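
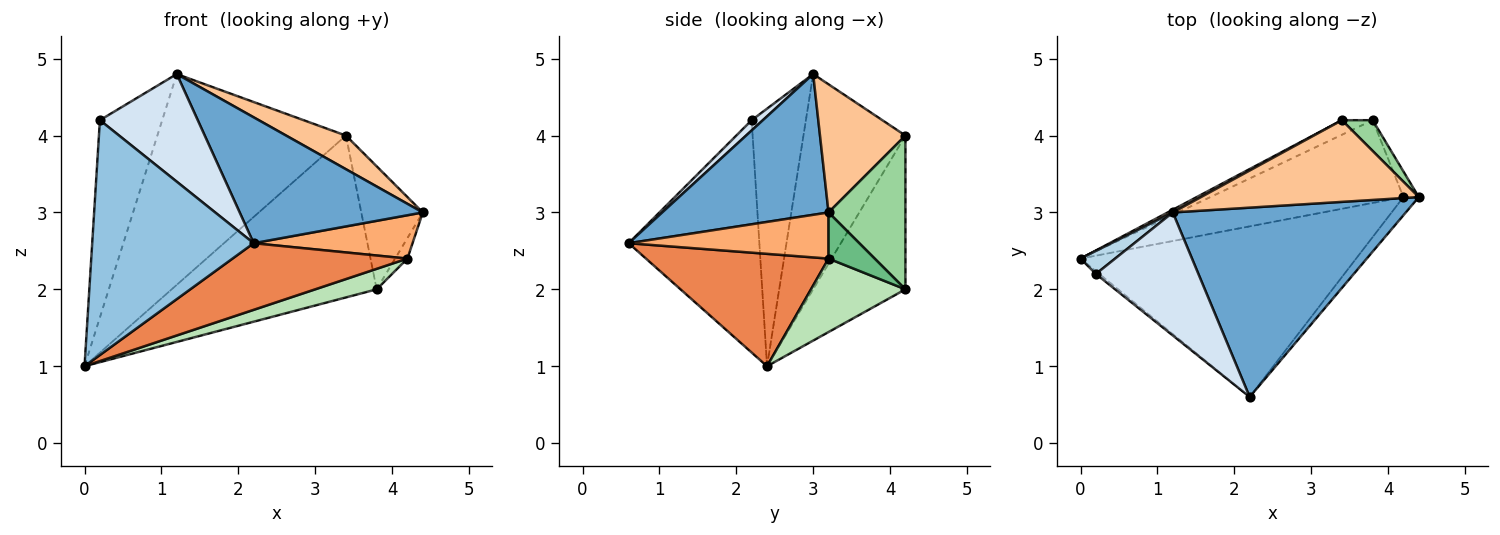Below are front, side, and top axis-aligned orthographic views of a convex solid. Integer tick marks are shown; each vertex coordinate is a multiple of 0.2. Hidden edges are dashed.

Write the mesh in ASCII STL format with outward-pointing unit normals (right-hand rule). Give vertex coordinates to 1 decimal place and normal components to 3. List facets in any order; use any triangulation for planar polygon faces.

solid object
 facet normal 0.449 -0.495 0.744
  outer loop
   vertex 1.2 3.0 4.8
   vertex 2.2 0.6 2.6
   vertex 4.4 3.2 3.0
  endloop
 endfacet
 facet normal -0.629 -0.777 -0.009
  outer loop
   vertex 0.2 2.2 4.2
   vertex 0.0 2.4 1.0
   vertex 2.2 0.6 2.6
  endloop
 endfacet
 facet normal -0.654 0.751 0.088
  outer loop
   vertex 0.2 2.2 4.2
   vertex 1.2 3.0 4.8
   vertex 0.0 2.4 1.0
  endloop
 endfacet
 facet normal 0.075 -0.657 0.750
  outer loop
   vertex 0.2 2.2 4.2
   vertex 2.2 0.6 2.6
   vertex 1.2 3.0 4.8
  endloop
 endfacet
 facet normal 0.355 -0.340 -0.871
  outer loop
   vertex 4.2 3.2 2.4
   vertex 2.2 0.6 2.6
   vertex 0.0 2.4 1.0
  endloop
 endfacet
 facet normal 0.757 -0.602 -0.252
  outer loop
   vertex 4.2 3.2 2.4
   vertex 4.4 3.2 3.0
   vertex 2.2 0.6 2.6
  endloop
 endfacet
 facet normal 0.478 -0.334 0.812
  outer loop
   vertex 3.4 4.2 4.0
   vertex 1.2 3.0 4.8
   vertex 4.4 3.2 3.0
  endloop
 endfacet
 facet normal -0.476 0.880 0.011
  outer loop
   vertex 3.4 4.2 4.0
   vertex 0.0 2.4 1.0
   vertex 1.2 3.0 4.8
  endloop
 endfacet
 facet normal 0.920 0.245 -0.307
  outer loop
   vertex 3.8 4.2 2.0
   vertex 4.4 3.2 3.0
   vertex 4.2 3.2 2.4
  endloop
 endfacet
 facet normal 0.772 0.617 0.154
  outer loop
   vertex 3.8 4.2 2.0
   vertex 3.4 4.2 4.0
   vertex 4.4 3.2 3.0
  endloop
 endfacet
 facet normal 0.346 -0.226 -0.911
  outer loop
   vertex 3.8 4.2 2.0
   vertex 4.2 3.2 2.4
   vertex 0.0 2.4 1.0
  endloop
 endfacet
 facet normal -0.409 0.909 -0.082
  outer loop
   vertex 3.8 4.2 2.0
   vertex 0.0 2.4 1.0
   vertex 3.4 4.2 4.0
  endloop
 endfacet
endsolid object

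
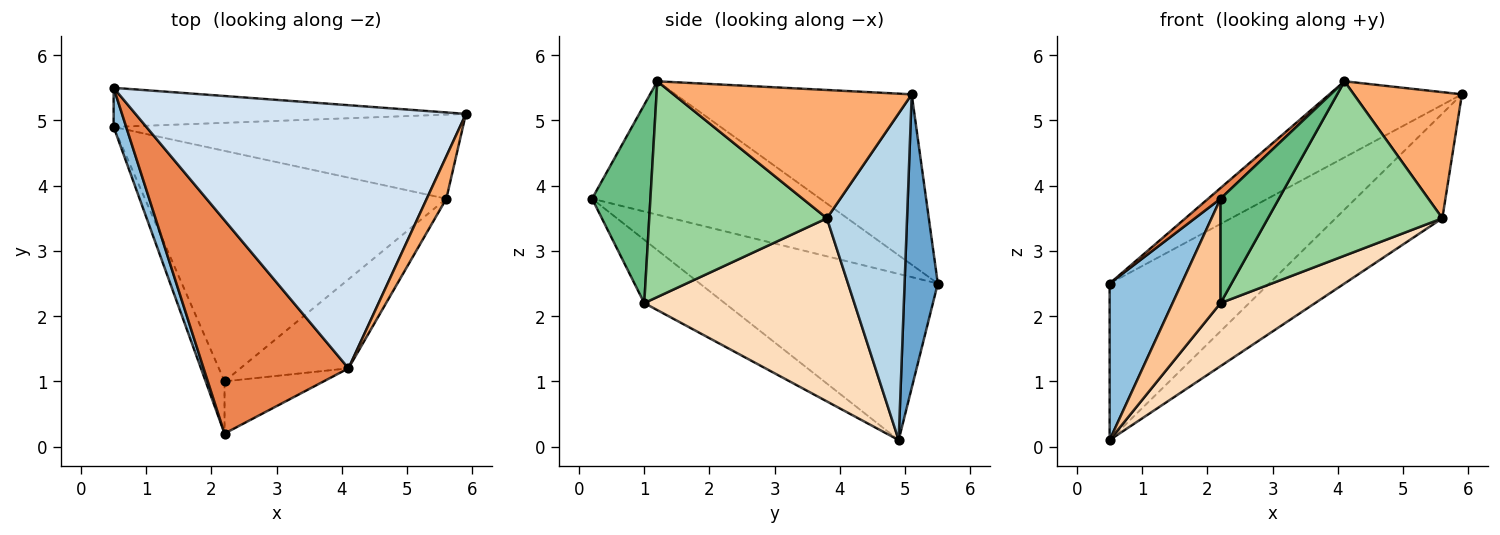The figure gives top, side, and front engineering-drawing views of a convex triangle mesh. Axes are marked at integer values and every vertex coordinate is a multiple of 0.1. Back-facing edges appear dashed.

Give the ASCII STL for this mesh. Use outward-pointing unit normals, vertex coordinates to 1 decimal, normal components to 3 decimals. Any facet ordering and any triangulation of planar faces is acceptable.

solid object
 facet normal 0.198 0.951 -0.238
  outer loop
   vertex 0.5 5.5 2.5
   vertex 5.9 5.1 5.4
   vertex 0.5 4.9 0.1
  endloop
 endfacet
 facet normal -0.955 -0.289 0.072
  outer loop
   vertex 0.5 5.5 2.5
   vertex 0.5 4.9 0.1
   vertex 2.2 0.2 3.8
  endloop
 endfacet
 facet normal 0.505 0.673 -0.540
  outer loop
   vertex 5.6 3.8 3.5
   vertex 0.5 4.9 0.1
   vertex 5.9 5.1 5.4
  endloop
 endfacet
 facet normal -0.444 0.249 0.861
  outer loop
   vertex 4.1 1.2 5.6
   vertex 5.9 5.1 5.4
   vertex 0.5 5.5 2.5
  endloop
 endfacet
 facet normal -0.677 -0.037 0.735
  outer loop
   vertex 4.1 1.2 5.6
   vertex 0.5 5.5 2.5
   vertex 2.2 0.2 3.8
  endloop
 endfacet
 facet normal 0.902 -0.409 0.138
  outer loop
   vertex 4.1 1.2 5.6
   vertex 5.6 3.8 3.5
   vertex 5.9 5.1 5.4
  endloop
 endfacet
 facet normal -0.832 -0.496 -0.248
  outer loop
   vertex 2.2 1.0 2.2
   vertex 2.2 0.2 3.8
   vertex 0.5 4.9 0.1
  endloop
 endfacet
 facet normal 0.506 -0.228 -0.832
  outer loop
   vertex 2.2 1.0 2.2
   vertex 0.5 4.9 0.1
   vertex 5.6 3.8 3.5
  endloop
 endfacet
 facet normal 0.667 -0.667 -0.333
  outer loop
   vertex 2.2 1.0 2.2
   vertex 4.1 1.2 5.6
   vertex 2.2 0.2 3.8
  endloop
 endfacet
 facet normal 0.672 -0.660 -0.337
  outer loop
   vertex 2.2 1.0 2.2
   vertex 5.6 3.8 3.5
   vertex 4.1 1.2 5.6
  endloop
 endfacet
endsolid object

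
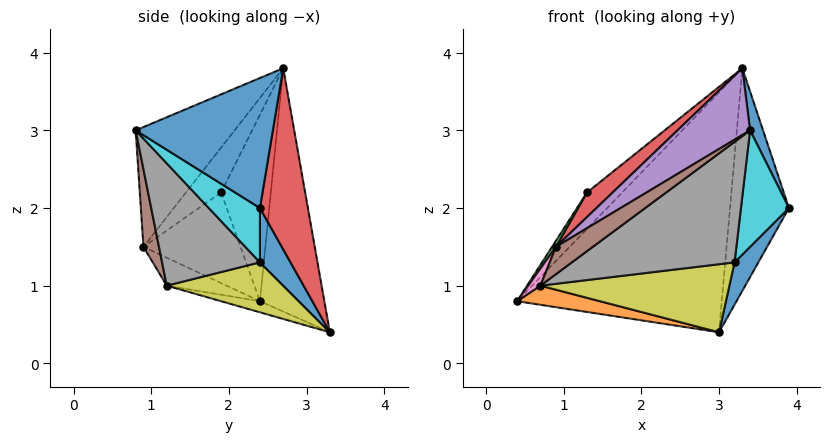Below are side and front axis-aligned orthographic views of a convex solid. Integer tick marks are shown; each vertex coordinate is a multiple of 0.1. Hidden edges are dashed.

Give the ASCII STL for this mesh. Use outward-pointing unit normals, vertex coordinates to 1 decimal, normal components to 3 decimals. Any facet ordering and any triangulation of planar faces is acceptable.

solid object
 facet normal 0.940 -0.089 0.328
  outer loop
   vertex 3.3 2.7 3.8
   vertex 3.4 0.8 3.0
   vertex 3.9 2.4 2.0
  endloop
 endfacet
 facet normal -0.087 -0.185 -0.979
  outer loop
   vertex 3.0 3.3 0.4
   vertex 0.7 1.2 1.0
   vertex 0.4 2.4 0.8
  endloop
 endfacet
 facet normal -0.295 0.936 0.191
  outer loop
   vertex 3.0 3.3 0.4
   vertex 0.4 2.4 0.8
   vertex 3.3 2.7 3.8
  endloop
 endfacet
 facet normal 0.629 0.773 0.081
  outer loop
   vertex 3.0 3.3 0.4
   vertex 3.3 2.7 3.8
   vertex 3.9 2.4 2.0
  endloop
 endfacet
 facet normal -0.491 -0.360 0.794
  outer loop
   vertex 0.9 0.9 1.5
   vertex 3.4 0.8 3.0
   vertex 3.3 2.7 3.8
  endloop
 endfacet
 facet normal 0.317 -0.752 -0.578
  outer loop
   vertex 0.9 0.9 1.5
   vertex 0.7 1.2 1.0
   vertex 3.4 0.8 3.0
  endloop
 endfacet
 facet normal -0.945 -0.193 0.263
  outer loop
   vertex 0.9 0.9 1.5
   vertex 0.4 2.4 0.8
   vertex 0.7 1.2 1.0
  endloop
 endfacet
 facet normal 0.389 -0.647 -0.655
  outer loop
   vertex 3.2 2.4 1.3
   vertex 3.4 0.8 3.0
   vertex 0.7 1.2 1.0
  endloop
 endfacet
 facet normal 0.377 -0.612 -0.695
  outer loop
   vertex 3.2 2.4 1.3
   vertex 0.7 1.2 1.0
   vertex 3.0 3.3 0.4
  endloop
 endfacet
 facet normal 0.589 -0.553 -0.589
  outer loop
   vertex 3.2 2.4 1.3
   vertex 3.9 2.4 2.0
   vertex 3.4 0.8 3.0
  endloop
 endfacet
 facet normal 0.620 -0.482 -0.620
  outer loop
   vertex 3.2 2.4 1.3
   vertex 3.0 3.3 0.4
   vertex 3.9 2.4 2.0
  endloop
 endfacet
 facet normal -0.659 0.467 0.590
  outer loop
   vertex 1.3 1.9 2.2
   vertex 3.3 2.7 3.8
   vertex 0.4 2.4 0.8
  endloop
 endfacet
 facet normal -0.846 -0.034 0.532
  outer loop
   vertex 1.3 1.9 2.2
   vertex 0.4 2.4 0.8
   vertex 0.9 0.9 1.5
  endloop
 endfacet
 facet normal -0.491 -0.359 0.794
  outer loop
   vertex 1.3 1.9 2.2
   vertex 0.9 0.9 1.5
   vertex 3.3 2.7 3.8
  endloop
 endfacet
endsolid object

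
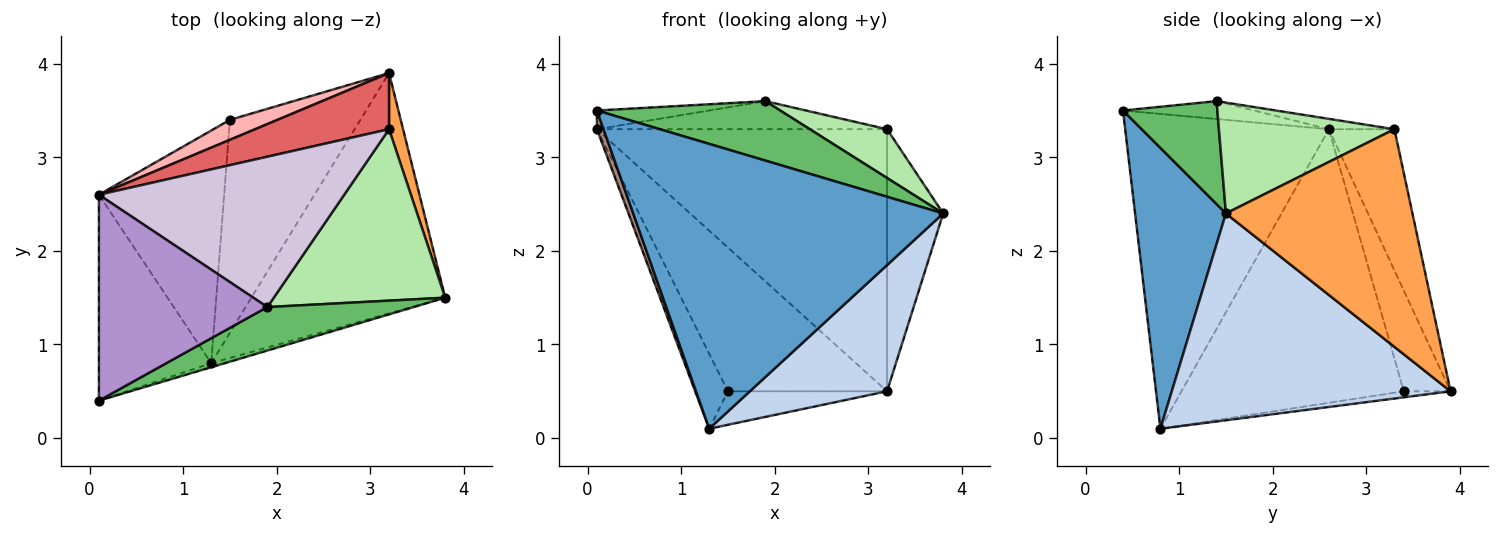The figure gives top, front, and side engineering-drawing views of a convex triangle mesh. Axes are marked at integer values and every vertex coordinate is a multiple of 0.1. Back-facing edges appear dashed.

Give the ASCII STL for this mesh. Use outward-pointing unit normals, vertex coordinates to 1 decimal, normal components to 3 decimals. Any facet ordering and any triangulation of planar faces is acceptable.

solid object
 facet normal 0.281 -0.960 -0.014
  outer loop
   vertex 1.3 0.8 0.1
   vertex 3.8 1.5 2.4
   vertex 0.1 0.4 3.5
  endloop
 endfacet
 facet normal 0.687 -0.338 -0.644
  outer loop
   vertex 1.3 0.8 0.1
   vertex 3.2 3.9 0.5
   vertex 3.8 1.5 2.4
  endloop
 endfacet
 facet normal 0.956 0.288 0.062
  outer loop
   vertex 3.2 3.3 3.3
   vertex 3.8 1.5 2.4
   vertex 3.2 3.9 0.5
  endloop
 endfacet
 facet normal -0.046 0.155 -0.987
  outer loop
   vertex 1.5 3.4 0.5
   vertex 3.2 3.9 0.5
   vertex 1.3 0.8 0.1
  endloop
 endfacet
 facet normal 0.384 -0.745 0.545
  outer loop
   vertex 1.9 1.4 3.6
   vertex 0.1 0.4 3.5
   vertex 3.8 1.5 2.4
  endloop
 endfacet
 facet normal 0.528 -0.232 0.817
  outer loop
   vertex 1.9 1.4 3.6
   vertex 3.8 1.5 2.4
   vertex 3.2 3.3 3.3
  endloop
 endfacet
 facet normal -0.216 0.955 0.205
  outer loop
   vertex 0.1 2.6 3.3
   vertex 3.2 3.3 3.3
   vertex 3.2 3.9 0.5
  endloop
 endfacet
 facet normal -0.280 0.951 0.132
  outer loop
   vertex 0.1 2.6 3.3
   vertex 3.2 3.9 0.5
   vertex 1.5 3.4 0.5
  endloop
 endfacet
 facet normal -0.105 0.090 0.990
  outer loop
   vertex 0.1 2.6 3.3
   vertex 0.1 0.4 3.5
   vertex 1.9 1.4 3.6
  endloop
 endfacet
 facet normal -0.041 0.183 0.982
  outer loop
   vertex 0.1 2.6 3.3
   vertex 1.9 1.4 3.6
   vertex 3.2 3.3 3.3
  endloop
 endfacet
 facet normal -0.941 -0.031 -0.336
  outer loop
   vertex 0.1 2.6 3.3
   vertex 1.3 0.8 0.1
   vertex 0.1 0.4 3.5
  endloop
 endfacet
 facet normal -0.901 0.133 -0.413
  outer loop
   vertex 0.1 2.6 3.3
   vertex 1.5 3.4 0.5
   vertex 1.3 0.8 0.1
  endloop
 endfacet
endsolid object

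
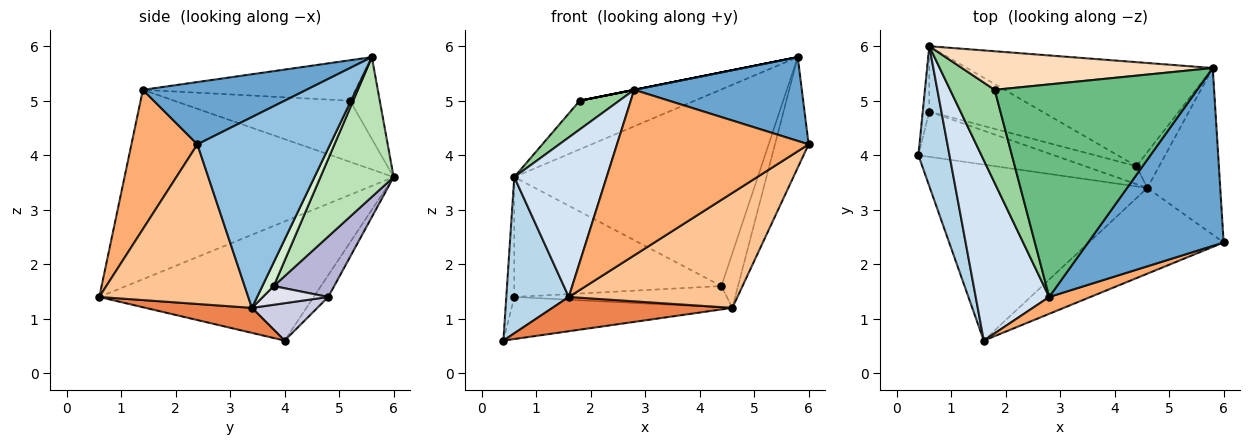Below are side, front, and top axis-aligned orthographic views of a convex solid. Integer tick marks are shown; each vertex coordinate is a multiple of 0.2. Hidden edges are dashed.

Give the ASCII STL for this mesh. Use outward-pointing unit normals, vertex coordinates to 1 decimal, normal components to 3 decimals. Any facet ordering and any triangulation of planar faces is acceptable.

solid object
 facet normal 0.384 -0.394 0.835
  outer loop
   vertex 2.8 1.4 5.2
   vertex 6.0 2.4 4.2
   vertex 5.8 5.6 5.8
  endloop
 endfacet
 facet normal 0.909 0.230 -0.347
  outer loop
   vertex 4.6 3.4 1.2
   vertex 5.8 5.6 5.8
   vertex 6.0 2.4 4.2
  endloop
 endfacet
 facet normal -0.931 -0.271 0.243
  outer loop
   vertex 1.6 0.6 1.4
   vertex 0.6 6.0 3.6
   vertex 0.4 4.0 0.6
  endloop
 endfacet
 facet normal -0.888 -0.305 0.345
  outer loop
   vertex 1.6 0.6 1.4
   vertex 2.8 1.4 5.2
   vertex 0.6 6.0 3.6
  endloop
 endfacet
 facet normal 0.112 -0.190 -0.975
  outer loop
   vertex 1.6 0.6 1.4
   vertex 0.4 4.0 0.6
   vertex 4.6 3.4 1.2
  endloop
 endfacet
 facet normal 0.324 -0.941 0.096
  outer loop
   vertex 1.6 0.6 1.4
   vertex 6.0 2.4 4.2
   vertex 2.8 1.4 5.2
  endloop
 endfacet
 facet normal 0.578 -0.654 -0.488
  outer loop
   vertex 1.6 0.6 1.4
   vertex 4.6 3.4 1.2
   vertex 6.0 2.4 4.2
  endloop
 endfacet
 facet normal -0.199 0.768 0.609
  outer loop
   vertex 1.8 5.2 5.0
   vertex 5.8 5.6 5.8
   vertex 0.6 6.0 3.6
  endloop
 endfacet
 facet normal -0.196 0.000 0.981
  outer loop
   vertex 1.8 5.2 5.0
   vertex 2.8 1.4 5.2
   vertex 5.8 5.6 5.8
  endloop
 endfacet
 facet normal -0.795 -0.179 0.579
  outer loop
   vertex 1.8 5.2 5.0
   vertex 0.6 6.0 3.6
   vertex 2.8 1.4 5.2
  endloop
 endfacet
 facet normal 0.257 0.854 -0.452
  outer loop
   vertex 4.4 3.8 1.6
   vertex 0.6 6.0 3.6
   vertex 5.8 5.6 5.8
  endloop
 endfacet
 facet normal 0.497 0.725 -0.476
  outer loop
   vertex 4.4 3.8 1.6
   vertex 5.8 5.6 5.8
   vertex 4.6 3.4 1.2
  endloop
 endfacet
 facet normal -0.847 0.466 -0.254
  outer loop
   vertex 0.6 4.8 1.4
   vertex 0.4 4.0 0.6
   vertex 0.6 6.0 3.6
  endloop
 endfacet
 facet normal 0.248 0.850 -0.464
  outer loop
   vertex 0.6 4.8 1.4
   vertex 0.6 6.0 3.6
   vertex 4.4 3.8 1.6
  endloop
 endfacet
 facet normal 0.198 0.668 -0.717
  outer loop
   vertex 0.6 4.8 1.4
   vertex 4.6 3.4 1.2
   vertex 0.4 4.0 0.6
  endloop
 endfacet
 facet normal 0.229 0.743 -0.629
  outer loop
   vertex 0.6 4.8 1.4
   vertex 4.4 3.8 1.6
   vertex 4.6 3.4 1.2
  endloop
 endfacet
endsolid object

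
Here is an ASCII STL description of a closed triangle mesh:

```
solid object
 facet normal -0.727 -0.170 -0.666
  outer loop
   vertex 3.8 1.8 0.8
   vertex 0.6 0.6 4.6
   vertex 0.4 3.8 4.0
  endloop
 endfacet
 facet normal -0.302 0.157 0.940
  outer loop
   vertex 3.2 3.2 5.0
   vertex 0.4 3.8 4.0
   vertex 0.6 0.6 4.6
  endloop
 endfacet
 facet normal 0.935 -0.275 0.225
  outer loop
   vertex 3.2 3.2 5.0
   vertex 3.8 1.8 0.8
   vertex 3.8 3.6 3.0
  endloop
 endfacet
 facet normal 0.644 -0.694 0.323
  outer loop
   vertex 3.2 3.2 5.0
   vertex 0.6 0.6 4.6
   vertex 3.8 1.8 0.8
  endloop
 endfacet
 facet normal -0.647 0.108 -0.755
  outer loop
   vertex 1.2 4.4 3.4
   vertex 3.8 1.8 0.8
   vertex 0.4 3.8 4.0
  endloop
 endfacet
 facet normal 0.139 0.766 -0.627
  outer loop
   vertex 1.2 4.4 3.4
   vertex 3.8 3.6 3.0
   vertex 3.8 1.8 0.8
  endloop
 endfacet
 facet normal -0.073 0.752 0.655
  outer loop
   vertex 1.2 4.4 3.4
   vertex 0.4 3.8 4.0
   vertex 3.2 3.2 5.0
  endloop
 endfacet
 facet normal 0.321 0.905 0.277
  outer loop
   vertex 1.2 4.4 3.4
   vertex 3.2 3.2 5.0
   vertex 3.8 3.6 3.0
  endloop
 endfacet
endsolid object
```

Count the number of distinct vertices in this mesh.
6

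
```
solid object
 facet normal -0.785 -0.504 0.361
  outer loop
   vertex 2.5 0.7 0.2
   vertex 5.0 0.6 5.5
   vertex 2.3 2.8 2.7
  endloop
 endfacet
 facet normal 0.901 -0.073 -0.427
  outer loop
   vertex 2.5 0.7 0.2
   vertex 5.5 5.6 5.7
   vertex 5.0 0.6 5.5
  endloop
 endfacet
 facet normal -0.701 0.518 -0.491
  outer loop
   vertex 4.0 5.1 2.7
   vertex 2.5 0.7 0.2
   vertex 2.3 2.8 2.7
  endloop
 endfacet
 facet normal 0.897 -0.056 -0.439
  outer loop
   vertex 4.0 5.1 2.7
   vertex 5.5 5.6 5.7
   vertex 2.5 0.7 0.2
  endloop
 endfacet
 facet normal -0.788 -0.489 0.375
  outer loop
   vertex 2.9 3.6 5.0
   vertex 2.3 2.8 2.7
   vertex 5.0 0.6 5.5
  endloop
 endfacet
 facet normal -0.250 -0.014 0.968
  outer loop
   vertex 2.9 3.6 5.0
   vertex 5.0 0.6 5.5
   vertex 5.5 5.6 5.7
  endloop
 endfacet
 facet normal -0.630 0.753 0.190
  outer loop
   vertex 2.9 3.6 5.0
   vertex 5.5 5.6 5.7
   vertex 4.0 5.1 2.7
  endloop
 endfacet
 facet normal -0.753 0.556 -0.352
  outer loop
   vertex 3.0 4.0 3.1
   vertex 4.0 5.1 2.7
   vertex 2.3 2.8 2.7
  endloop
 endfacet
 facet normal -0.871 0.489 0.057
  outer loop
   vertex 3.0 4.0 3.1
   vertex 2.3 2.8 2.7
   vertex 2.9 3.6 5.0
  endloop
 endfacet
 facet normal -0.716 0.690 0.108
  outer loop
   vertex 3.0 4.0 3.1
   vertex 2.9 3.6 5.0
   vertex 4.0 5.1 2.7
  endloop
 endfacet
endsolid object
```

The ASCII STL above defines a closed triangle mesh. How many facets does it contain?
10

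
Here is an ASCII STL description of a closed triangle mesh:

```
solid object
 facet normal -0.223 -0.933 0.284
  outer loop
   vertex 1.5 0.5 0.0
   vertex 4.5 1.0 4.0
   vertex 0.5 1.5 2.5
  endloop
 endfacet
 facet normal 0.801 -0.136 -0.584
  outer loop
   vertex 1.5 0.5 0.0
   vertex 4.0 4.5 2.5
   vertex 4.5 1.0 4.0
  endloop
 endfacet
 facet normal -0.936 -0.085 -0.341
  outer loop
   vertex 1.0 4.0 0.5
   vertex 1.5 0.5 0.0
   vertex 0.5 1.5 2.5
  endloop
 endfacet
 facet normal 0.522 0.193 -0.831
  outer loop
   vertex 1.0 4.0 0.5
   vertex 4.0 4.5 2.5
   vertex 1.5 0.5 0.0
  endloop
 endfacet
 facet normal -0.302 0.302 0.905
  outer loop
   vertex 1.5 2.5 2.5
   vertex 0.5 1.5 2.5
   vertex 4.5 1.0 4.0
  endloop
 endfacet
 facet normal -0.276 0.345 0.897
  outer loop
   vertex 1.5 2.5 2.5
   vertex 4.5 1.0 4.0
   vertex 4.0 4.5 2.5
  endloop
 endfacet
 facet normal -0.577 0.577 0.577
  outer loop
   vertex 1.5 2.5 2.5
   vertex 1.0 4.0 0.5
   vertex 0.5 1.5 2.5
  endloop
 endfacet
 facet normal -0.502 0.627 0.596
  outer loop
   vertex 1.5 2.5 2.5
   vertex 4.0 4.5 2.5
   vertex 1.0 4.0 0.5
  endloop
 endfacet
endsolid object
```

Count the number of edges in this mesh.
12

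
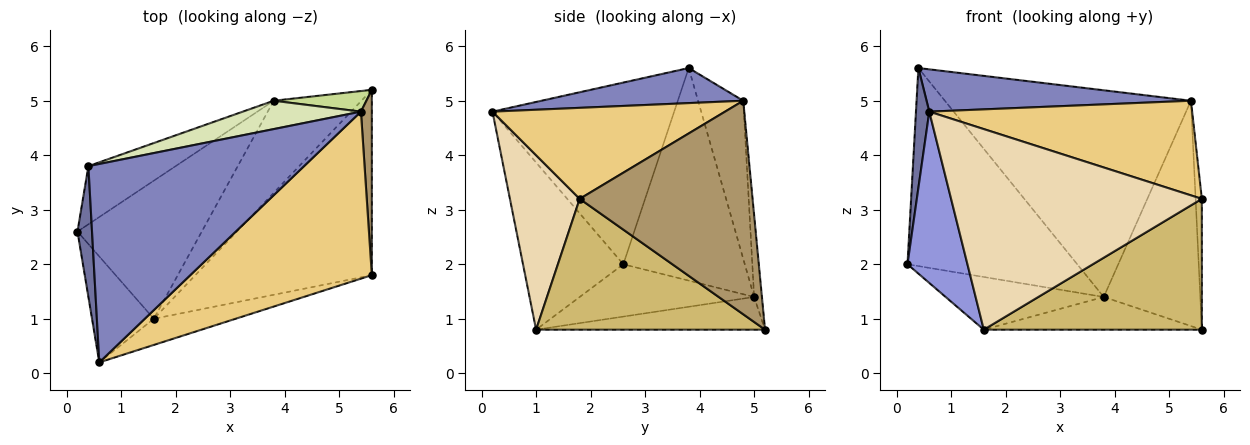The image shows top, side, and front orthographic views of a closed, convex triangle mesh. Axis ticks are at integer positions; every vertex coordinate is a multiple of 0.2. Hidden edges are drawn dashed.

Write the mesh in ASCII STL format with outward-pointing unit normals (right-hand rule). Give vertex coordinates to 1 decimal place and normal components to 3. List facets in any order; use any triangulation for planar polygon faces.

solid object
 facet normal -0.994 -0.073 0.080
  outer loop
   vertex 0.4 3.8 5.6
   vertex 0.2 2.6 2.0
   vertex 0.6 0.2 4.8
  endloop
 endfacet
 facet normal 0.157 -0.206 0.966
  outer loop
   vertex 5.4 4.8 5.0
   vertex 0.4 3.8 5.6
   vertex 0.6 0.2 4.8
  endloop
 endfacet
 facet normal -0.818 -0.489 -0.302
  outer loop
   vertex 1.6 1.0 0.8
   vertex 0.6 0.2 4.8
   vertex 0.2 2.6 2.0
  endloop
 endfacet
 facet normal -0.566 0.791 -0.232
  outer loop
   vertex 3.8 5.0 1.4
   vertex 0.2 2.6 2.0
   vertex 0.4 3.8 5.6
  endloop
 endfacet
 facet normal -0.366 0.332 -0.869
  outer loop
   vertex 3.8 5.0 1.4
   vertex 1.6 1.0 0.8
   vertex 0.2 2.6 2.0
  endloop
 endfacet
 facet normal -0.331 0.316 -0.889
  outer loop
   vertex 3.8 5.0 1.4
   vertex 5.6 5.2 0.8
   vertex 1.6 1.0 0.8
  endloop
 endfacet
 facet normal -0.080 0.993 0.091
  outer loop
   vertex 3.8 5.0 1.4
   vertex 5.4 4.8 5.0
   vertex 5.6 5.2 0.8
  endloop
 endfacet
 facet normal -0.179 0.975 0.134
  outer loop
   vertex 3.8 5.0 1.4
   vertex 0.4 3.8 5.6
   vertex 5.4 4.8 5.0
  endloop
 endfacet
 facet normal 0.998 0.036 0.051
  outer loop
   vertex 5.6 1.8 3.2
   vertex 5.6 5.2 0.8
   vertex 5.4 4.8 5.0
  endloop
 endfacet
 facet normal 0.518 -0.493 -0.699
  outer loop
   vertex 5.6 1.8 3.2
   vertex 1.6 1.0 0.8
   vertex 5.6 5.2 0.8
  endloop
 endfacet
 facet normal 0.400 -0.452 0.797
  outer loop
   vertex 5.6 1.8 3.2
   vertex 5.4 4.8 5.0
   vertex 0.6 0.2 4.8
  endloop
 endfacet
 facet normal 0.266 -0.956 -0.125
  outer loop
   vertex 5.6 1.8 3.2
   vertex 0.6 0.2 4.8
   vertex 1.6 1.0 0.8
  endloop
 endfacet
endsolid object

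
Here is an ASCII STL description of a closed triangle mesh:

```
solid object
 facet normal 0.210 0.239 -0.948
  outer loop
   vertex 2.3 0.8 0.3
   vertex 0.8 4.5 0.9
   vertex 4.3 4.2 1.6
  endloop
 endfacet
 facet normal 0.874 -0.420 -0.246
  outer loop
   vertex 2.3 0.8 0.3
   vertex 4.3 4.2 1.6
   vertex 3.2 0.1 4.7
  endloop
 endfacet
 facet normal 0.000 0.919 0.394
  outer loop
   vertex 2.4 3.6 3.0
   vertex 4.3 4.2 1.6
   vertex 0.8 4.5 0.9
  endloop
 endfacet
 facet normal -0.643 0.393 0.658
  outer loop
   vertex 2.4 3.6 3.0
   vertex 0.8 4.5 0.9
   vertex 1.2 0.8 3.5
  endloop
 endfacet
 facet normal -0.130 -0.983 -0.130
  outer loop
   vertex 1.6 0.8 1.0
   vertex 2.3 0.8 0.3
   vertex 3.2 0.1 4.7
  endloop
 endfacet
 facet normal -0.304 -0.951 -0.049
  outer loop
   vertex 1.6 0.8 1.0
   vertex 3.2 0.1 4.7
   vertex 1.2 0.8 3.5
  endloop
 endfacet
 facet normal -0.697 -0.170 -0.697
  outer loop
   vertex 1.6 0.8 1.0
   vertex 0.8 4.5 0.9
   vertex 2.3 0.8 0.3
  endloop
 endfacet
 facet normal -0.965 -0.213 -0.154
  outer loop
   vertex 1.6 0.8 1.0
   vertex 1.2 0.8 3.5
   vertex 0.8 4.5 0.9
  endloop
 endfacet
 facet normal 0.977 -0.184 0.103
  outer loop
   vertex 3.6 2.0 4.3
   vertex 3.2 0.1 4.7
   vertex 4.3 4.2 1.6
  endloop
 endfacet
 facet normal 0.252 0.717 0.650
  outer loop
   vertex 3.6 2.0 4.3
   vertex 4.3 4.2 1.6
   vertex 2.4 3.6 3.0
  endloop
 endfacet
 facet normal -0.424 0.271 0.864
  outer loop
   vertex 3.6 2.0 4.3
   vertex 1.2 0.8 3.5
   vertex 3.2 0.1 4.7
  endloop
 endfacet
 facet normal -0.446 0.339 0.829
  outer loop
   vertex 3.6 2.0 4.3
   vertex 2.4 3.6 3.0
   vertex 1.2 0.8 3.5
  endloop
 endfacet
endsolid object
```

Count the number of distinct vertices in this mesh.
8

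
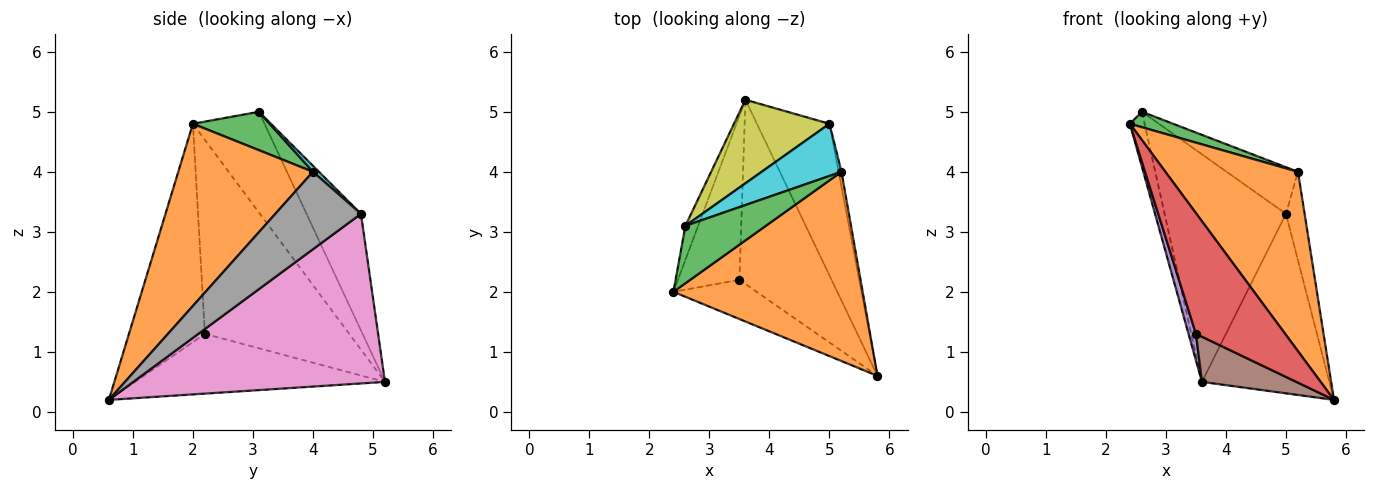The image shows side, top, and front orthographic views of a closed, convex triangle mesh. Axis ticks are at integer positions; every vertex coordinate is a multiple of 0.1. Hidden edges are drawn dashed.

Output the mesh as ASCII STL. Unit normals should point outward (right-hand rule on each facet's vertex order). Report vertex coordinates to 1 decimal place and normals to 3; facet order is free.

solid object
 facet normal -0.972 0.199 -0.123
  outer loop
   vertex 2.6 3.1 5.0
   vertex 3.6 5.2 0.5
   vertex 2.4 2.0 4.8
  endloop
 endfacet
 facet normal 0.573 -0.564 0.595
  outer loop
   vertex 5.2 4.0 4.0
   vertex 2.4 2.0 4.8
   vertex 5.8 0.6 0.2
  endloop
 endfacet
 facet normal 0.419 -0.236 0.877
  outer loop
   vertex 5.2 4.0 4.0
   vertex 2.6 3.1 5.0
   vertex 2.4 2.0 4.8
  endloop
 endfacet
 facet normal -0.629 -0.739 -0.240
  outer loop
   vertex 3.5 2.2 1.3
   vertex 5.8 0.6 0.2
   vertex 2.4 2.0 4.8
  endloop
 endfacet
 facet normal -0.952 -0.049 -0.302
  outer loop
   vertex 3.5 2.2 1.3
   vertex 2.4 2.0 4.8
   vertex 3.6 5.2 0.5
  endloop
 endfacet
 facet normal -0.533 -0.201 -0.822
  outer loop
   vertex 3.5 2.2 1.3
   vertex 3.6 5.2 0.5
   vertex 5.8 0.6 0.2
  endloop
 endfacet
 facet normal 0.834 0.422 -0.357
  outer loop
   vertex 5.0 4.8 3.3
   vertex 5.8 0.6 0.2
   vertex 3.6 5.2 0.5
  endloop
 endfacet
 facet normal 0.976 0.213 -0.036
  outer loop
   vertex 5.0 4.8 3.3
   vertex 5.2 4.0 4.0
   vertex 5.8 0.6 0.2
  endloop
 endfacet
 facet normal -0.388 0.865 0.318
  outer loop
   vertex 5.0 4.8 3.3
   vertex 3.6 5.2 0.5
   vertex 2.6 3.1 5.0
  endloop
 endfacet
 facet normal 0.056 0.665 0.744
  outer loop
   vertex 5.0 4.8 3.3
   vertex 2.6 3.1 5.0
   vertex 5.2 4.0 4.0
  endloop
 endfacet
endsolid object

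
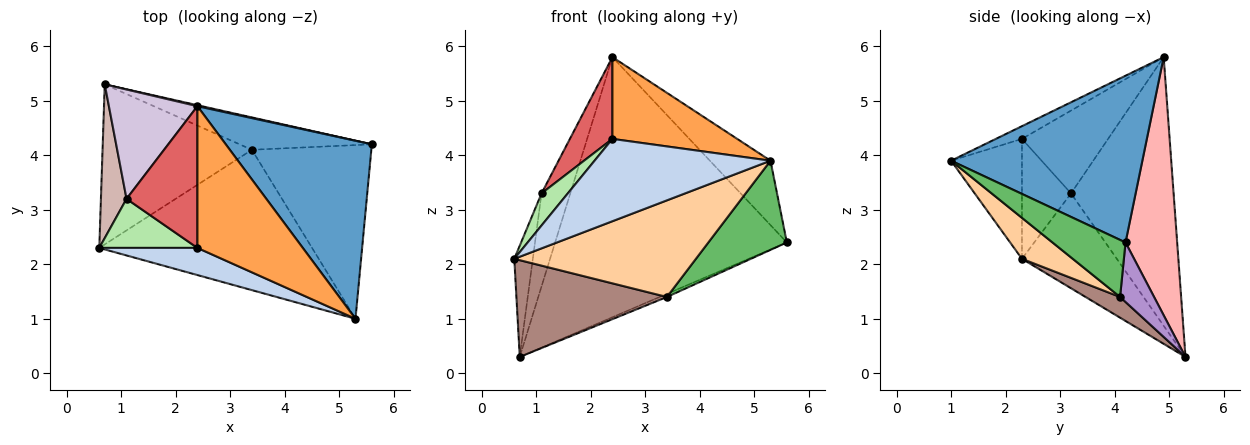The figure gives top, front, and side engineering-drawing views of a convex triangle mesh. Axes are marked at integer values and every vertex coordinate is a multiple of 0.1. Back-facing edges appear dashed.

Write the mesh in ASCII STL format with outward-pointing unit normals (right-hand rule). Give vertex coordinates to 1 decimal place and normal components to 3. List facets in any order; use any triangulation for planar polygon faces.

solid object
 facet normal 0.732 0.232 0.641
  outer loop
   vertex 2.4 4.9 5.8
   vertex 5.3 1.0 3.9
   vertex 5.6 4.2 2.4
  endloop
 endfacet
 facet normal -0.357 -0.887 0.292
  outer loop
   vertex 2.4 2.3 4.3
   vertex 0.6 2.3 2.1
   vertex 5.3 1.0 3.9
  endloop
 endfacet
 facet normal -0.104 -0.497 0.861
  outer loop
   vertex 2.4 2.3 4.3
   vertex 5.3 1.0 3.9
   vertex 2.4 4.9 5.8
  endloop
 endfacet
 facet normal 0.157 -0.560 -0.814
  outer loop
   vertex 3.4 4.1 1.4
   vertex 5.3 1.0 3.9
   vertex 0.6 2.3 2.1
  endloop
 endfacet
 facet normal 0.391 -0.420 -0.819
  outer loop
   vertex 3.4 4.1 1.4
   vertex 5.6 4.2 2.4
   vertex 5.3 1.0 3.9
  endloop
 endfacet
 facet normal -0.715 -0.383 0.585
  outer loop
   vertex 1.1 3.2 3.3
   vertex 0.6 2.3 2.1
   vertex 2.4 2.3 4.3
  endloop
 endfacet
 facet normal -0.711 -0.351 0.609
  outer loop
   vertex 1.1 3.2 3.3
   vertex 2.4 2.3 4.3
   vertex 2.4 4.9 5.8
  endloop
 endfacet
 facet normal 0.218 0.976 0.004
  outer loop
   vertex 0.7 5.3 0.3
   vertex 2.4 4.9 5.8
   vertex 5.6 4.2 2.4
  endloop
 endfacet
 facet normal 0.409 0.087 -0.908
  outer loop
   vertex 0.7 5.3 0.3
   vertex 5.6 4.2 2.4
   vertex 3.4 4.1 1.4
  endloop
 endfacet
 facet normal -0.918 0.257 0.302
  outer loop
   vertex 0.7 5.3 0.3
   vertex 1.1 3.2 3.3
   vertex 2.4 4.9 5.8
  endloop
 endfacet
 facet normal 0.118 -0.514 -0.850
  outer loop
   vertex 0.7 5.3 0.3
   vertex 3.4 4.1 1.4
   vertex 0.6 2.3 2.1
  endloop
 endfacet
 facet normal -0.949 0.185 0.256
  outer loop
   vertex 0.7 5.3 0.3
   vertex 0.6 2.3 2.1
   vertex 1.1 3.2 3.3
  endloop
 endfacet
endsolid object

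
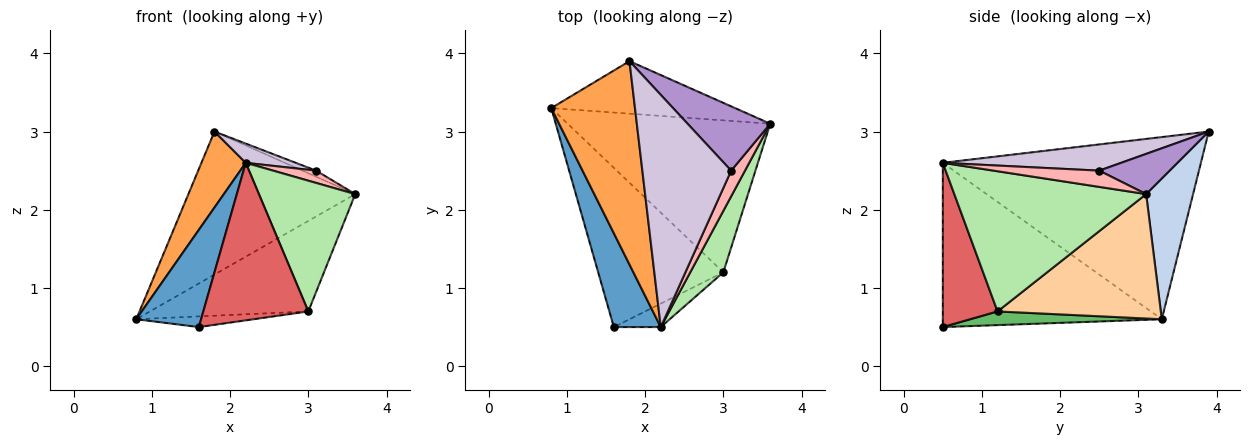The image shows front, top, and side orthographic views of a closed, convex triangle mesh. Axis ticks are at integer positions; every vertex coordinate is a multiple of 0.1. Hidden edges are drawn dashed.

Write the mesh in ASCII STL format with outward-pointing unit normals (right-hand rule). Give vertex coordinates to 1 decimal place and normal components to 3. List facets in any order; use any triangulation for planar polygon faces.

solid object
 facet normal -0.925 -0.274 0.264
  outer loop
   vertex 2.2 0.5 2.6
   vertex 0.8 3.3 0.6
   vertex 1.6 0.5 0.5
  endloop
 endfacet
 facet normal 0.255 0.908 -0.333
  outer loop
   vertex 1.8 3.9 3.0
   vertex 3.6 3.1 2.2
   vertex 0.8 3.3 0.6
  endloop
 endfacet
 facet normal -0.898 -0.154 0.413
  outer loop
   vertex 1.8 3.9 3.0
   vertex 0.8 3.3 0.6
   vertex 2.2 0.5 2.6
  endloop
 endfacet
 facet normal 0.467 0.453 -0.760
  outer loop
   vertex 3.0 1.2 0.7
   vertex 0.8 3.3 0.6
   vertex 3.6 3.1 2.2
  endloop
 endfacet
 facet normal 0.108 0.066 -0.992
  outer loop
   vertex 3.0 1.2 0.7
   vertex 1.6 0.5 0.5
   vertex 0.8 3.3 0.6
  endloop
 endfacet
 facet normal 0.874 -0.439 0.206
  outer loop
   vertex 3.0 1.2 0.7
   vertex 3.6 3.1 2.2
   vertex 2.2 0.5 2.6
  endloop
 endfacet
 facet normal 0.458 -0.879 -0.131
  outer loop
   vertex 3.0 1.2 0.7
   vertex 2.2 0.5 2.6
   vertex 1.6 0.5 0.5
  endloop
 endfacet
 facet normal 0.727 -0.296 0.619
  outer loop
   vertex 3.1 2.5 2.5
   vertex 2.2 0.5 2.6
   vertex 3.6 3.1 2.2
  endloop
 endfacet
 facet normal 0.436 0.085 0.896
  outer loop
   vertex 3.1 2.5 2.5
   vertex 3.6 3.1 2.2
   vertex 1.8 3.9 3.0
  endloop
 endfacet
 facet normal 0.282 -0.079 0.956
  outer loop
   vertex 3.1 2.5 2.5
   vertex 1.8 3.9 3.0
   vertex 2.2 0.5 2.6
  endloop
 endfacet
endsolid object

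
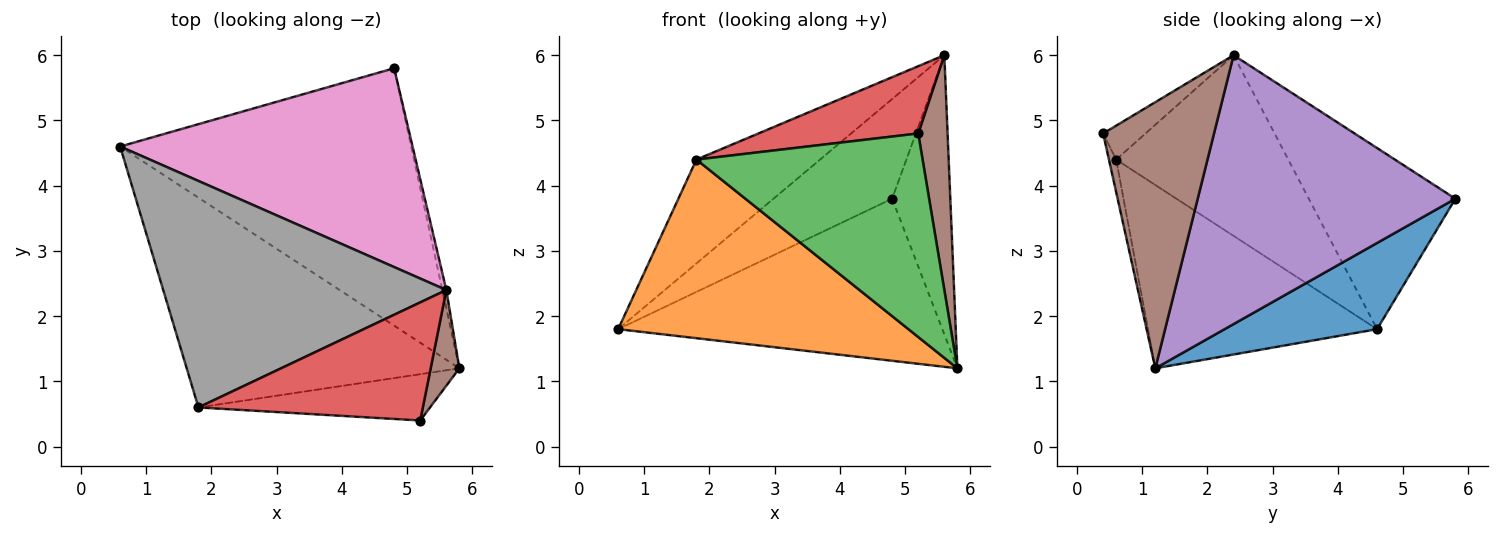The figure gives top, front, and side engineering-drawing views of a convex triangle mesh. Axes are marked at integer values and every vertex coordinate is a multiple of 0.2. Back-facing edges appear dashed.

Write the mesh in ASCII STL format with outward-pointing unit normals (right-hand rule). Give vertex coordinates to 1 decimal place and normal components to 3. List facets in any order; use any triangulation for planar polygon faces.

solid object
 facet normal 0.243 0.517 -0.821
  outer loop
   vertex 4.8 5.8 3.8
   vertex 5.8 1.2 1.2
   vertex 0.6 4.6 1.8
  endloop
 endfacet
 facet normal -0.456 -0.577 -0.678
  outer loop
   vertex 1.8 0.6 4.4
   vertex 0.6 4.6 1.8
   vertex 5.8 1.2 1.2
  endloop
 endfacet
 facet normal -0.031 -0.975 -0.222
  outer loop
   vertex 1.8 0.6 4.4
   vertex 5.8 1.2 1.2
   vertex 5.2 0.4 4.8
  endloop
 endfacet
 facet normal -0.130 -0.491 0.861
  outer loop
   vertex 5.6 2.4 6.0
   vertex 1.8 0.6 4.4
   vertex 5.2 0.4 4.8
  endloop
 endfacet
 facet normal 0.975 0.220 -0.014
  outer loop
   vertex 5.6 2.4 6.0
   vertex 5.8 1.2 1.2
   vertex 4.8 5.8 3.8
  endloop
 endfacet
 facet normal 0.961 -0.255 0.104
  outer loop
   vertex 5.6 2.4 6.0
   vertex 5.2 0.4 4.8
   vertex 5.8 1.2 1.2
  endloop
 endfacet
 facet normal -0.484 0.392 0.782
  outer loop
   vertex 5.6 2.4 6.0
   vertex 4.8 5.8 3.8
   vertex 0.6 4.6 1.8
  endloop
 endfacet
 facet normal -0.502 0.361 0.786
  outer loop
   vertex 5.6 2.4 6.0
   vertex 0.6 4.6 1.8
   vertex 1.8 0.6 4.4
  endloop
 endfacet
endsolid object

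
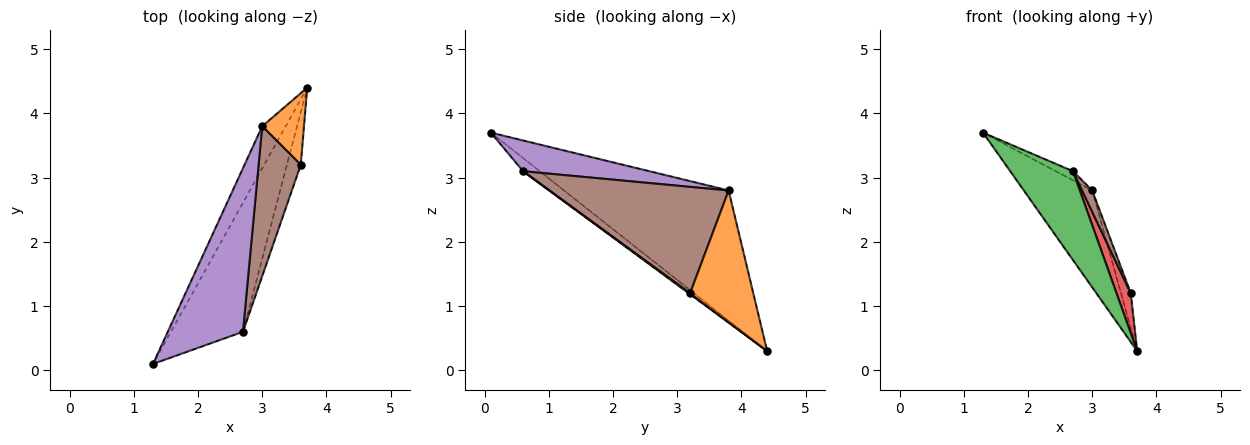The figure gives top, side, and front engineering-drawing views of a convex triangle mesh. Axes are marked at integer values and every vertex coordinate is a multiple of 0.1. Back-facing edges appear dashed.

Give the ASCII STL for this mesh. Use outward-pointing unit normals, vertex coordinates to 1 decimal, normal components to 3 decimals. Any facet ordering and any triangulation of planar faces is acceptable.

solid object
 facet normal -0.911 0.379 -0.164
  outer loop
   vertex 3.0 3.8 2.8
   vertex 3.7 4.4 0.3
   vertex 1.3 0.1 3.7
  endloop
 endfacet
 facet normal 0.943 0.146 0.299
  outer loop
   vertex 3.0 3.8 2.8
   vertex 3.6 3.2 1.2
   vertex 3.7 4.4 0.3
  endloop
 endfacet
 facet normal -0.149 -0.561 -0.814
  outer loop
   vertex 2.7 0.6 3.1
   vertex 1.3 0.1 3.7
   vertex 3.7 4.4 0.3
  endloop
 endfacet
 facet normal 0.058 -0.602 -0.796
  outer loop
   vertex 2.7 0.6 3.1
   vertex 3.7 4.4 0.3
   vertex 3.6 3.2 1.2
  endloop
 endfacet
 facet normal 0.378 0.051 0.924
  outer loop
   vertex 2.7 0.6 3.1
   vertex 3.0 3.8 2.8
   vertex 1.3 0.1 3.7
  endloop
 endfacet
 facet normal 0.928 -0.053 0.368
  outer loop
   vertex 2.7 0.6 3.1
   vertex 3.6 3.2 1.2
   vertex 3.0 3.8 2.8
  endloop
 endfacet
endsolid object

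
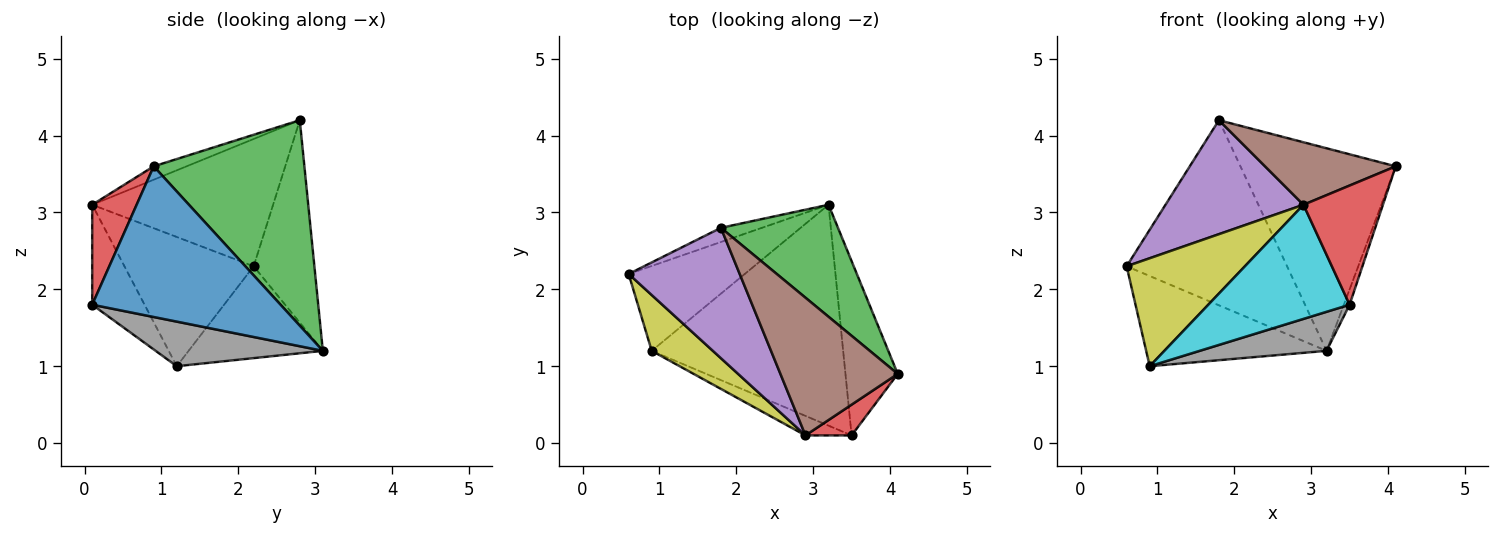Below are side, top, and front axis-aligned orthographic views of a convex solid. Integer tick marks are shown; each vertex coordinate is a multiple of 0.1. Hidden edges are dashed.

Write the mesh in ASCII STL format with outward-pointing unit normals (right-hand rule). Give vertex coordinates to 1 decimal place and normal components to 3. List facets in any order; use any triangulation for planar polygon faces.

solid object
 facet normal 0.944 0.029 -0.328
  outer loop
   vertex 3.5 0.1 1.8
   vertex 3.2 3.1 1.2
   vertex 4.1 0.9 3.6
  endloop
 endfacet
 facet normal -0.353 0.933 -0.072
  outer loop
   vertex 1.8 2.8 4.2
   vertex 3.2 3.1 1.2
   vertex 0.6 2.2 2.3
  endloop
 endfacet
 facet normal 0.647 0.667 0.369
  outer loop
   vertex 1.8 2.8 4.2
   vertex 4.1 0.9 3.6
   vertex 3.2 3.1 1.2
  endloop
 endfacet
 facet normal 0.476 -0.851 0.220
  outer loop
   vertex 2.9 0.1 3.1
   vertex 3.5 0.1 1.8
   vertex 4.1 0.9 3.6
  endloop
 endfacet
 facet normal -0.653 -0.498 0.570
  outer loop
   vertex 2.9 0.1 3.1
   vertex 1.8 2.8 4.2
   vertex 0.6 2.2 2.3
  endloop
 endfacet
 facet normal -0.103 -0.411 0.906
  outer loop
   vertex 2.9 0.1 3.1
   vertex 4.1 0.9 3.6
   vertex 1.8 2.8 4.2
  endloop
 endfacet
 facet normal -0.477 0.640 -0.602
  outer loop
   vertex 0.9 1.2 1.0
   vertex 0.6 2.2 2.3
   vertex 3.2 3.1 1.2
  endloop
 endfacet
 facet normal 0.224 -0.170 -0.960
  outer loop
   vertex 0.9 1.2 1.0
   vertex 3.2 3.1 1.2
   vertex 3.5 0.1 1.8
  endloop
 endfacet
 facet normal -0.697 -0.637 0.330
  outer loop
   vertex 0.9 1.2 1.0
   vertex 2.9 0.1 3.1
   vertex 0.6 2.2 2.3
  endloop
 endfacet
 facet normal -0.343 -0.926 -0.158
  outer loop
   vertex 0.9 1.2 1.0
   vertex 3.5 0.1 1.8
   vertex 2.9 0.1 3.1
  endloop
 endfacet
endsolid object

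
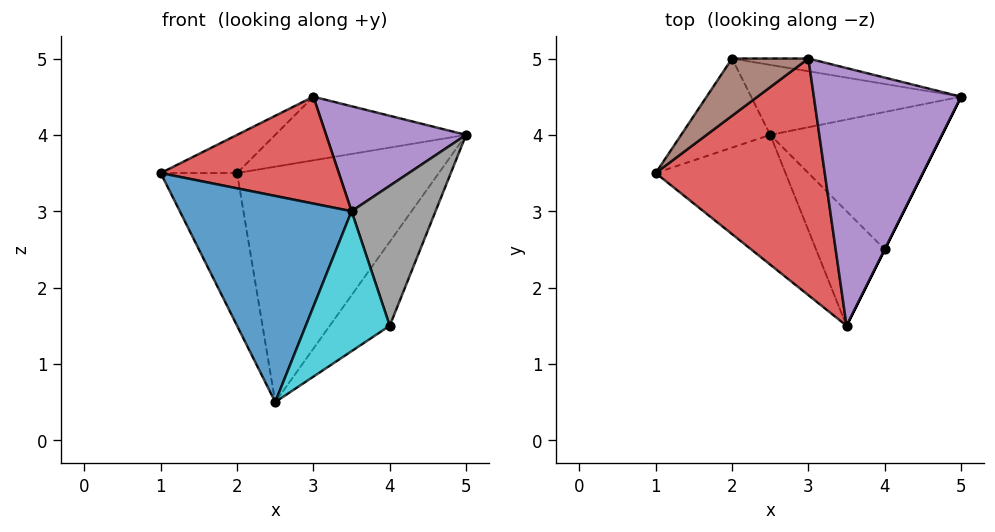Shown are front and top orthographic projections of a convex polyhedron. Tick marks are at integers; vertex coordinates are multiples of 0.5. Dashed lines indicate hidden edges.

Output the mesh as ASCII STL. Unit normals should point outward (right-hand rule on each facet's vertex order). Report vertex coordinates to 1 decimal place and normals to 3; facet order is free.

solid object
 facet normal -0.617 -0.666 -0.419
  outer loop
   vertex 2.5 4.0 0.5
   vertex 3.5 1.5 3.0
   vertex 1.0 3.5 3.5
  endloop
 endfacet
 facet normal -0.792 0.528 -0.308
  outer loop
   vertex 2.0 5.0 3.5
   vertex 2.5 4.0 0.5
   vertex 1.0 3.5 3.5
  endloop
 endfacet
 facet normal 0.203 0.939 -0.279
  outer loop
   vertex 2.0 5.0 3.5
   vertex 5.0 4.5 4.0
   vertex 2.5 4.0 0.5
  endloop
 endfacet
 facet normal -0.145 -0.407 0.902
  outer loop
   vertex 3.0 5.0 4.5
   vertex 1.0 3.5 3.5
   vertex 3.5 1.5 3.0
  endloop
 endfacet
 facet normal 0.136 -0.374 0.917
  outer loop
   vertex 3.0 5.0 4.5
   vertex 3.5 1.5 3.0
   vertex 5.0 4.5 4.0
  endloop
 endfacet
 facet normal -0.640 0.426 0.640
  outer loop
   vertex 3.0 5.0 4.5
   vertex 2.0 5.0 3.5
   vertex 1.0 3.5 3.5
  endloop
 endfacet
 facet normal 0.192 0.962 -0.192
  outer loop
   vertex 3.0 5.0 4.5
   vertex 5.0 4.5 4.0
   vertex 2.0 5.0 3.5
  endloop
 endfacet
 facet normal 0.894 -0.447 0.000
  outer loop
   vertex 4.0 2.5 1.5
   vertex 5.0 4.5 4.0
   vertex 3.5 1.5 3.0
  endloop
 endfacet
 facet normal 0.737 0.352 -0.577
  outer loop
   vertex 4.0 2.5 1.5
   vertex 2.5 4.0 0.5
   vertex 5.0 4.5 4.0
  endloop
 endfacet
 facet normal -0.332 -0.730 -0.597
  outer loop
   vertex 4.0 2.5 1.5
   vertex 3.5 1.5 3.0
   vertex 2.5 4.0 0.5
  endloop
 endfacet
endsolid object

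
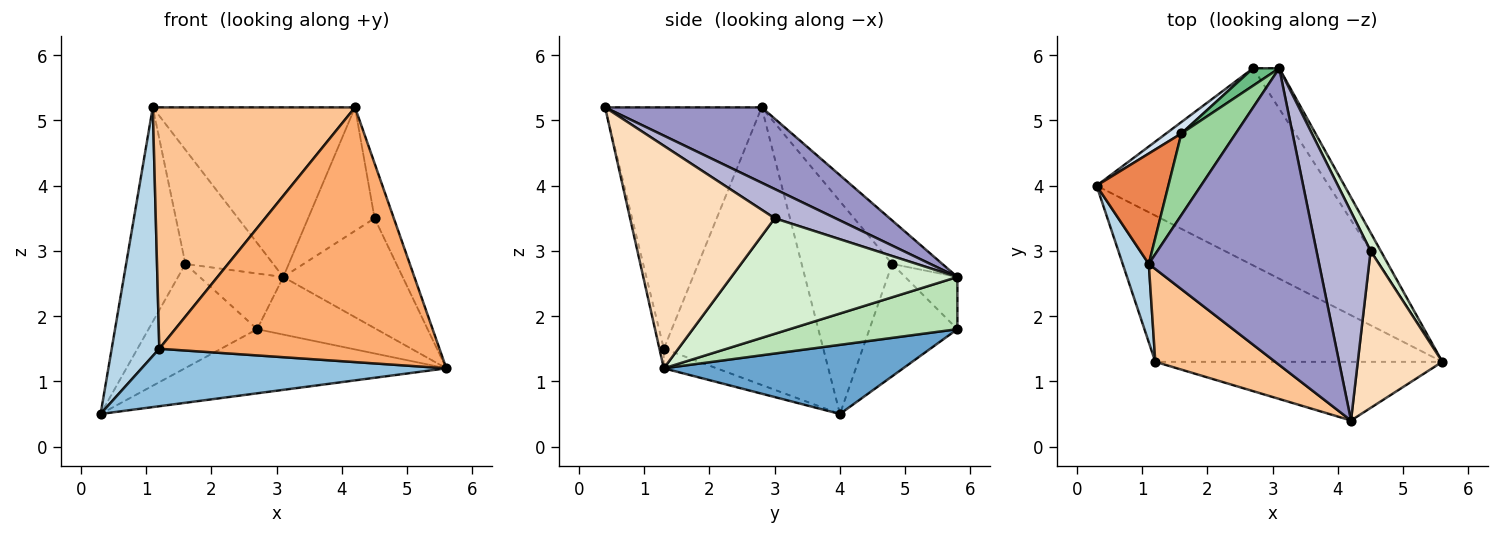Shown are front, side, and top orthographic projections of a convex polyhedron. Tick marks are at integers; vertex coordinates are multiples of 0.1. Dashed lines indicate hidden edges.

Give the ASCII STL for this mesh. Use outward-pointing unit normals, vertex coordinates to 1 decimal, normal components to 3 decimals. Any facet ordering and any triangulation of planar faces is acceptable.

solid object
 facet normal 0.272 0.298 -0.915
  outer loop
   vertex 2.7 5.8 1.8
   vertex 5.6 1.3 1.2
   vertex 0.3 4.0 0.5
  endloop
 endfacet
 facet normal -0.063 -0.365 -0.929
  outer loop
   vertex 1.2 1.3 1.5
   vertex 0.3 4.0 0.5
   vertex 5.6 1.3 1.2
  endloop
 endfacet
 facet normal -0.954 -0.285 0.090
  outer loop
   vertex 1.2 1.3 1.5
   vertex 1.1 2.8 5.2
   vertex 0.3 4.0 0.5
  endloop
 endfacet
 facet normal -0.627 0.774 0.085
  outer loop
   vertex 1.6 4.8 2.8
   vertex 2.7 5.8 1.8
   vertex 0.3 4.0 0.5
  endloop
 endfacet
 facet normal -0.805 0.527 0.272
  outer loop
   vertex 1.6 4.8 2.8
   vertex 0.3 4.0 0.5
   vertex 1.1 2.8 5.2
  endloop
 endfacet
 facet normal -0.015 -0.974 -0.225
  outer loop
   vertex 4.2 0.4 5.2
   vertex 1.2 1.3 1.5
   vertex 5.6 1.3 1.2
  endloop
 endfacet
 facet normal -0.586 -0.757 0.291
  outer loop
   vertex 4.2 0.4 5.2
   vertex 1.1 2.8 5.2
   vertex 1.2 1.3 1.5
  endloop
 endfacet
 facet normal 0.928 0.123 0.352
  outer loop
   vertex 4.2 0.4 5.2
   vertex 5.6 1.3 1.2
   vertex 4.5 3.0 3.5
  endloop
 endfacet
 facet normal -0.512 0.820 0.256
  outer loop
   vertex 3.1 5.8 2.6
   vertex 2.7 5.8 1.8
   vertex 1.6 4.8 2.8
  endloop
 endfacet
 facet normal -0.422 0.738 0.527
  outer loop
   vertex 3.1 5.8 2.6
   vertex 1.6 4.8 2.8
   vertex 1.1 2.8 5.2
  endloop
 endfacet
 facet normal 0.755 0.537 -0.377
  outer loop
   vertex 3.1 5.8 2.6
   vertex 5.6 1.3 1.2
   vertex 2.7 5.8 1.8
  endloop
 endfacet
 facet normal 0.882 0.466 0.077
  outer loop
   vertex 3.1 5.8 2.6
   vertex 4.5 3.0 3.5
   vertex 5.6 1.3 1.2
  endloop
 endfacet
 facet normal 0.359 0.463 0.810
  outer loop
   vertex 3.1 5.8 2.6
   vertex 1.1 2.8 5.2
   vertex 4.2 0.4 5.2
  endloop
 endfacet
 facet normal 0.422 0.462 0.780
  outer loop
   vertex 3.1 5.8 2.6
   vertex 4.2 0.4 5.2
   vertex 4.5 3.0 3.5
  endloop
 endfacet
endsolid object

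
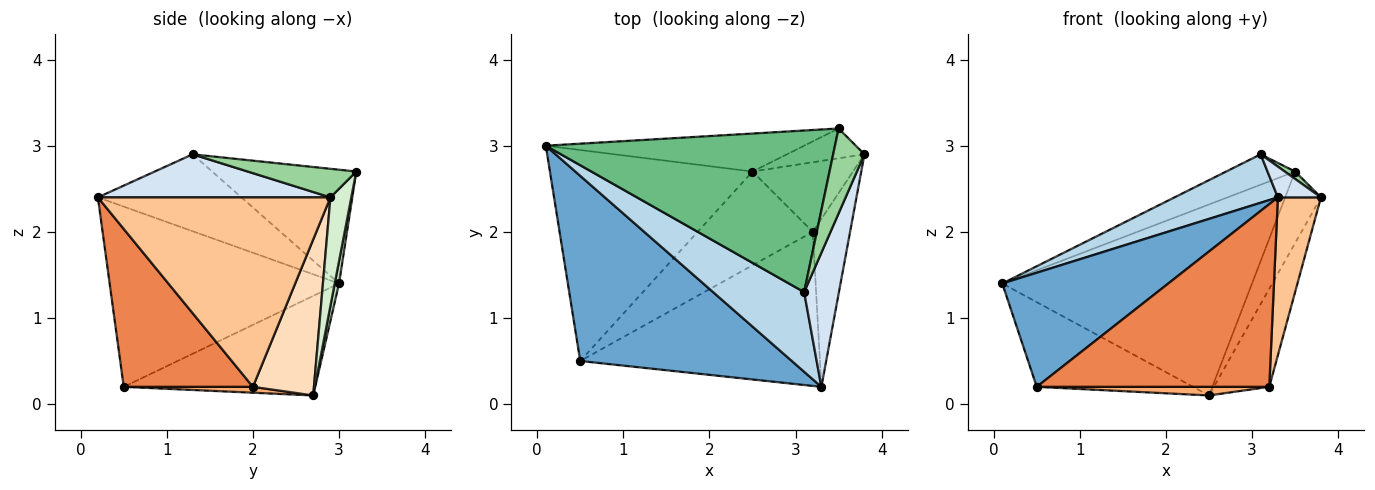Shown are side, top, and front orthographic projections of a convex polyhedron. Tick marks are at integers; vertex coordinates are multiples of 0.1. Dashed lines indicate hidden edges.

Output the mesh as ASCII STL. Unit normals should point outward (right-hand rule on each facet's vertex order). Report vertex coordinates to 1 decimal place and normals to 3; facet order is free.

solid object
 facet normal -0.587 -0.425 0.689
  outer loop
   vertex 0.5 0.5 0.2
   vertex 3.3 0.2 2.4
   vertex 0.1 3.0 1.4
  endloop
 endfacet
 facet normal -0.415 0.339 -0.844
  outer loop
   vertex 0.5 0.5 0.2
   vertex 0.1 3.0 1.4
   vertex 2.5 2.7 0.1
  endloop
 endfacet
 facet normal -0.585 -0.421 0.693
  outer loop
   vertex 3.1 1.3 2.9
   vertex 0.1 3.0 1.4
   vertex 3.3 0.2 2.4
  endloop
 endfacet
 facet normal 0.770 -0.143 0.622
  outer loop
   vertex 3.1 1.3 2.9
   vertex 3.3 0.2 2.4
   vertex 3.8 2.9 2.4
  endloop
 endfacet
 facet normal 0.391 -0.704 -0.593
  outer loop
   vertex 3.2 2.0 0.2
   vertex 3.3 0.2 2.4
   vertex 0.5 0.5 0.2
  endloop
 endfacet
 facet normal 0.051 -0.091 -0.995
  outer loop
   vertex 3.2 2.0 0.2
   vertex 0.5 0.5 0.2
   vertex 2.5 2.7 0.1
  endloop
 endfacet
 facet normal 0.965 -0.179 -0.190
  outer loop
   vertex 3.2 2.0 0.2
   vertex 3.8 2.9 2.4
   vertex 3.3 0.2 2.4
  endloop
 endfacet
 facet normal 0.668 0.607 -0.430
  outer loop
   vertex 3.2 2.0 0.2
   vertex 2.5 2.7 0.1
   vertex 3.8 2.9 2.4
  endloop
 endfacet
 facet normal -0.361 0.172 0.917
  outer loop
   vertex 3.5 3.2 2.7
   vertex 0.1 3.0 1.4
   vertex 3.1 1.3 2.9
  endloop
 endfacet
 facet normal 0.673 -0.064 0.737
  outer loop
   vertex 3.5 3.2 2.7
   vertex 3.1 1.3 2.9
   vertex 3.8 2.9 2.4
  endloop
 endfacet
 facet normal 0.017 0.981 -0.195
  outer loop
   vertex 3.5 3.2 2.7
   vertex 2.5 2.7 0.1
   vertex 0.1 3.0 1.4
  endloop
 endfacet
 facet normal 0.474 0.813 -0.339
  outer loop
   vertex 3.5 3.2 2.7
   vertex 3.8 2.9 2.4
   vertex 2.5 2.7 0.1
  endloop
 endfacet
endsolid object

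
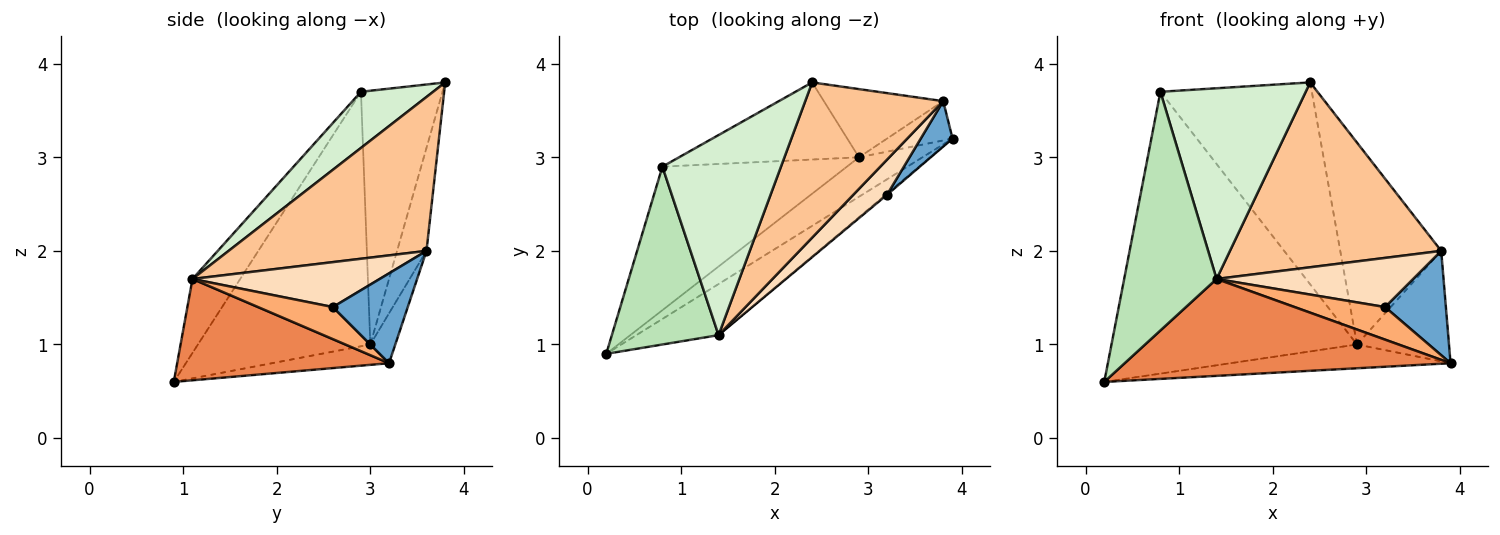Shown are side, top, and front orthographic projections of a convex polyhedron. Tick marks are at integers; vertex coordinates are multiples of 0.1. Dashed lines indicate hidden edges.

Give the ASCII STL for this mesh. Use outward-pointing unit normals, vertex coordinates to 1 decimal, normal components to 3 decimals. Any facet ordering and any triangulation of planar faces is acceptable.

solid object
 facet normal 0.748 -0.608 0.265
  outer loop
   vertex 3.8 3.6 2.0
   vertex 3.2 2.6 1.4
   vertex 3.9 3.2 0.8
  endloop
 endfacet
 facet normal -0.265 0.498 -0.826
  outer loop
   vertex 2.9 3.0 1.0
   vertex 3.9 3.2 0.8
   vertex 0.2 0.9 0.6
  endloop
 endfacet
 facet normal -0.248 0.913 -0.325
  outer loop
   vertex 2.9 3.0 1.0
   vertex 3.8 3.6 2.0
   vertex 3.9 3.2 0.8
  endloop
 endfacet
 facet normal -0.266 0.913 -0.308
  outer loop
   vertex 2.9 3.0 1.0
   vertex 2.4 3.8 3.8
   vertex 3.8 3.6 2.0
  endloop
 endfacet
 facet normal 0.499 -0.767 -0.404
  outer loop
   vertex 1.4 1.1 1.7
   vertex 0.2 0.9 0.6
   vertex 3.9 3.2 0.8
  endloop
 endfacet
 facet normal 0.637 -0.770 -0.027
  outer loop
   vertex 1.4 1.1 1.7
   vertex 3.9 3.2 0.8
   vertex 3.2 2.6 1.4
  endloop
 endfacet
 facet normal 0.583 -0.622 0.523
  outer loop
   vertex 1.4 1.1 1.7
   vertex 3.8 3.6 2.0
   vertex 2.4 3.8 3.8
  endloop
 endfacet
 facet normal 0.613 -0.643 0.459
  outer loop
   vertex 1.4 1.1 1.7
   vertex 3.2 2.6 1.4
   vertex 3.8 3.6 2.0
  endloop
 endfacet
 facet normal -0.531 0.755 -0.385
  outer loop
   vertex 0.8 2.9 3.7
   vertex 2.9 3.0 1.0
   vertex 0.2 0.9 0.6
  endloop
 endfacet
 facet normal -0.449 0.835 -0.319
  outer loop
   vertex 0.8 2.9 3.7
   vertex 2.4 3.8 3.8
   vertex 2.9 3.0 1.0
  endloop
 endfacet
 facet normal -0.383 -0.741 0.552
  outer loop
   vertex 0.8 2.9 3.7
   vertex 0.2 0.9 0.6
   vertex 1.4 1.1 1.7
  endloop
 endfacet
 facet normal 0.324 -0.653 0.685
  outer loop
   vertex 0.8 2.9 3.7
   vertex 1.4 1.1 1.7
   vertex 2.4 3.8 3.8
  endloop
 endfacet
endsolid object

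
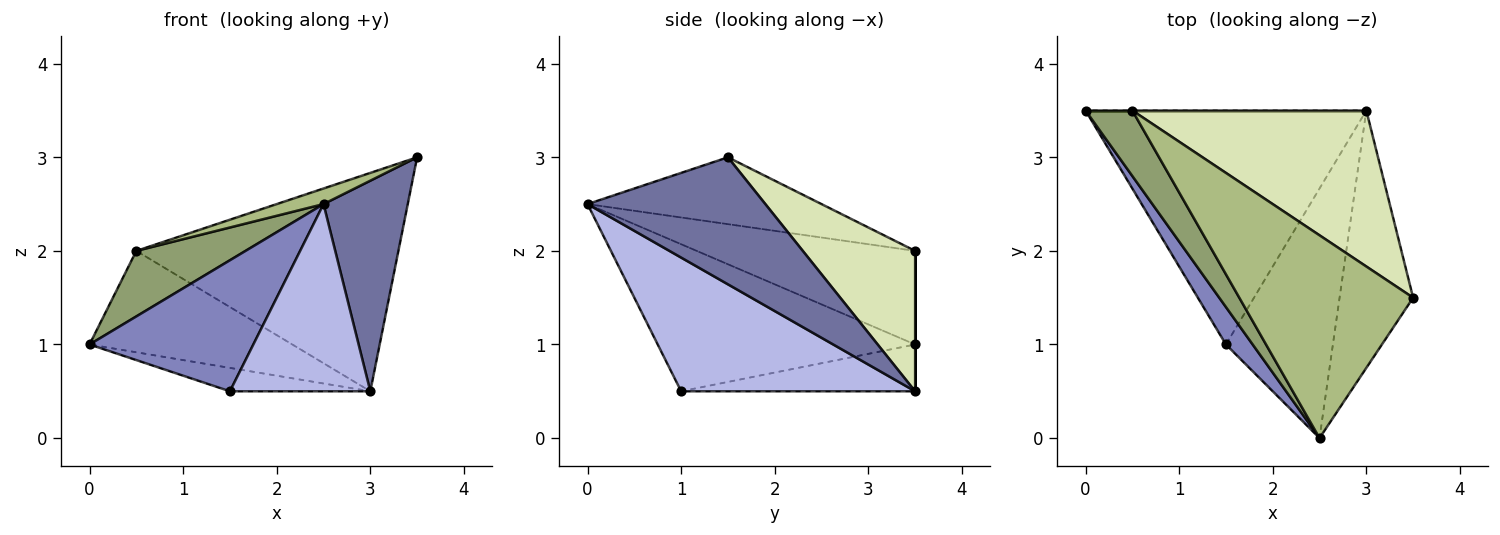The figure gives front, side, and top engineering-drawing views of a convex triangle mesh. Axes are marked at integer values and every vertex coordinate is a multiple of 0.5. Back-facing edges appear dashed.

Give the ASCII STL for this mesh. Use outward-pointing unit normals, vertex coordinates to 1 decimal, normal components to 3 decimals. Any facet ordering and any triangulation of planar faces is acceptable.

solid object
 facet normal 0.801 -0.379 -0.464
  outer loop
   vertex 3.0 3.5 0.5
   vertex 3.5 1.5 3.0
   vertex 2.5 0.0 2.5
  endloop
 endfacet
 facet normal -0.834 -0.531 0.152
  outer loop
   vertex 1.5 1.0 0.5
   vertex 2.5 0.0 2.5
   vertex 0.0 3.5 1.0
  endloop
 endfacet
 facet normal -0.164 0.098 -0.982
  outer loop
   vertex 1.5 1.0 0.5
   vertex 0.0 3.5 1.0
   vertex 3.0 3.5 0.5
  endloop
 endfacet
 facet normal 0.707 -0.424 -0.566
  outer loop
   vertex 1.5 1.0 0.5
   vertex 3.0 3.5 0.5
   vertex 2.5 0.0 2.5
  endloop
 endfacet
 facet normal -0.816 -0.408 0.408
  outer loop
   vertex 0.5 3.5 2.0
   vertex 0.0 3.5 1.0
   vertex 2.5 0.0 2.5
  endloop
 endfacet
 facet normal -0.358 -0.072 0.931
  outer loop
   vertex 0.5 3.5 2.0
   vertex 2.5 0.0 2.5
   vertex 3.5 1.5 3.0
  endloop
 endfacet
 facet normal 0.000 1.000 0.000
  outer loop
   vertex 0.5 3.5 2.0
   vertex 3.0 3.5 0.5
   vertex 0.0 3.5 1.0
  endloop
 endfacet
 facet normal 0.329 0.768 0.549
  outer loop
   vertex 0.5 3.5 2.0
   vertex 3.5 1.5 3.0
   vertex 3.0 3.5 0.5
  endloop
 endfacet
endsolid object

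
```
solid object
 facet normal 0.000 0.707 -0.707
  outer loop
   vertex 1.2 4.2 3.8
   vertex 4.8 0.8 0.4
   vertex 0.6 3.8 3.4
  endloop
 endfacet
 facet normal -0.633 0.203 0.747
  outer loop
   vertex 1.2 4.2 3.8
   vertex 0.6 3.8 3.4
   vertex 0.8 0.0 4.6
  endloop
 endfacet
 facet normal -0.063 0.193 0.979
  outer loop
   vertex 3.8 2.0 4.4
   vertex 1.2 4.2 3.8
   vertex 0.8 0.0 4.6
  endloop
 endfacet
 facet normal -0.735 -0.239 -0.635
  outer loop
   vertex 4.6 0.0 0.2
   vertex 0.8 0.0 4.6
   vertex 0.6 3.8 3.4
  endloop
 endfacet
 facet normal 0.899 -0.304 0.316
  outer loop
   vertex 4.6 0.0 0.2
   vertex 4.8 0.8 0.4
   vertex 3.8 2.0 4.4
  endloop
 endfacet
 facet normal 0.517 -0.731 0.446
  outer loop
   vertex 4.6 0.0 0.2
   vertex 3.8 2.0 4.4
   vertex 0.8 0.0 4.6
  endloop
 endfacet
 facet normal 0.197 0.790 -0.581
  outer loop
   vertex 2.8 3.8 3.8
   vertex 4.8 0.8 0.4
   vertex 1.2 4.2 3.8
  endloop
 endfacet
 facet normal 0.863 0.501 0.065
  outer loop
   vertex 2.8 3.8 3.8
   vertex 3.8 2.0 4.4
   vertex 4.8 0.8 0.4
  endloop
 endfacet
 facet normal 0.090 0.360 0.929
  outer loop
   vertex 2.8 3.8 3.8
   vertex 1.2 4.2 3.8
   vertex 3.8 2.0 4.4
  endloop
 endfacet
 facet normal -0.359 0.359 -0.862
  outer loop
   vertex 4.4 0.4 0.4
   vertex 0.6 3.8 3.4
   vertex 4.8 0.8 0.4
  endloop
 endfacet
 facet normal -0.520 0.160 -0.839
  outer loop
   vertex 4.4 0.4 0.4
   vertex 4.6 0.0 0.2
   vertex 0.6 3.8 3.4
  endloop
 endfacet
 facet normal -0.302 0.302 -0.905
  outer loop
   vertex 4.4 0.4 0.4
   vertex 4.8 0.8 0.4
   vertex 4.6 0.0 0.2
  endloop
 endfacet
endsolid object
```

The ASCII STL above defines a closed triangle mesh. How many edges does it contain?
18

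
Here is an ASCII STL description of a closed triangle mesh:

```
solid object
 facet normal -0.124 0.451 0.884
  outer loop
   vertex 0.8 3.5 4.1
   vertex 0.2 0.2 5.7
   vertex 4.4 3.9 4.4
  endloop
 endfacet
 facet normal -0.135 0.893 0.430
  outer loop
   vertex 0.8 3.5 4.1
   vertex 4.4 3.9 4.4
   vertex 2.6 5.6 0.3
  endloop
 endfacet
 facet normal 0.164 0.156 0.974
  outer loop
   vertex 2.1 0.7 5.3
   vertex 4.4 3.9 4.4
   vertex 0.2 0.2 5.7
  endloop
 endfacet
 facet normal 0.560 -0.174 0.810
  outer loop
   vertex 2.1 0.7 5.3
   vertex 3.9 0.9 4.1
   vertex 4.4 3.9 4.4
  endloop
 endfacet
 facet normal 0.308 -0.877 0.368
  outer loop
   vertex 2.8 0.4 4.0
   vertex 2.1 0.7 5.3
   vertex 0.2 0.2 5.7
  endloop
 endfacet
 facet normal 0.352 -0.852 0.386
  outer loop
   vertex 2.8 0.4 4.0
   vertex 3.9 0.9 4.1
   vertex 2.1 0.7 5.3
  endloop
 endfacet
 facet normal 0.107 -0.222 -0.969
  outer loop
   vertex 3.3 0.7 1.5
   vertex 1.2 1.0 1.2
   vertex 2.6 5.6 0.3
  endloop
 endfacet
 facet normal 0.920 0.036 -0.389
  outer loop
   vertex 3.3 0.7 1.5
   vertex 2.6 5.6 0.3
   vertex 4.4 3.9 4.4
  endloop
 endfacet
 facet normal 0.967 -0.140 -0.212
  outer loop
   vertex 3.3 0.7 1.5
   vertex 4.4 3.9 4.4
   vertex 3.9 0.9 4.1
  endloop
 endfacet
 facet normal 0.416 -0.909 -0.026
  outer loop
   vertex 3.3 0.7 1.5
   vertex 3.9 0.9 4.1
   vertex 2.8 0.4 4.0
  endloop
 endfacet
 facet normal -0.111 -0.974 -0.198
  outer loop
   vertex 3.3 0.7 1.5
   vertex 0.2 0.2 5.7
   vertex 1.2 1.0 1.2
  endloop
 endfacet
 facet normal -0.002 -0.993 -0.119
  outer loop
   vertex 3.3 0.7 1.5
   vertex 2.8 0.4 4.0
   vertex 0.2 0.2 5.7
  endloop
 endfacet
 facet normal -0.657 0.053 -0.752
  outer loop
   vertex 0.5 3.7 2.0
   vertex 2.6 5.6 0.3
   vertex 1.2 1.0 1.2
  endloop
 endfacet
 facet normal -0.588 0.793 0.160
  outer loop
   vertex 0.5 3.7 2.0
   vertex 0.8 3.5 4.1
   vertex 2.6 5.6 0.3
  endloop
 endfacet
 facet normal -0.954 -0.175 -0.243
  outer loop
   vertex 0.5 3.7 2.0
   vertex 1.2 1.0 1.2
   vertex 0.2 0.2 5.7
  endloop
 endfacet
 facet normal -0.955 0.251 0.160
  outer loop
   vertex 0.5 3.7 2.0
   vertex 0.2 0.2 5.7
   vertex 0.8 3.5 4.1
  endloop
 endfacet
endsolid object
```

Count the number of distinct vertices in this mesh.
10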